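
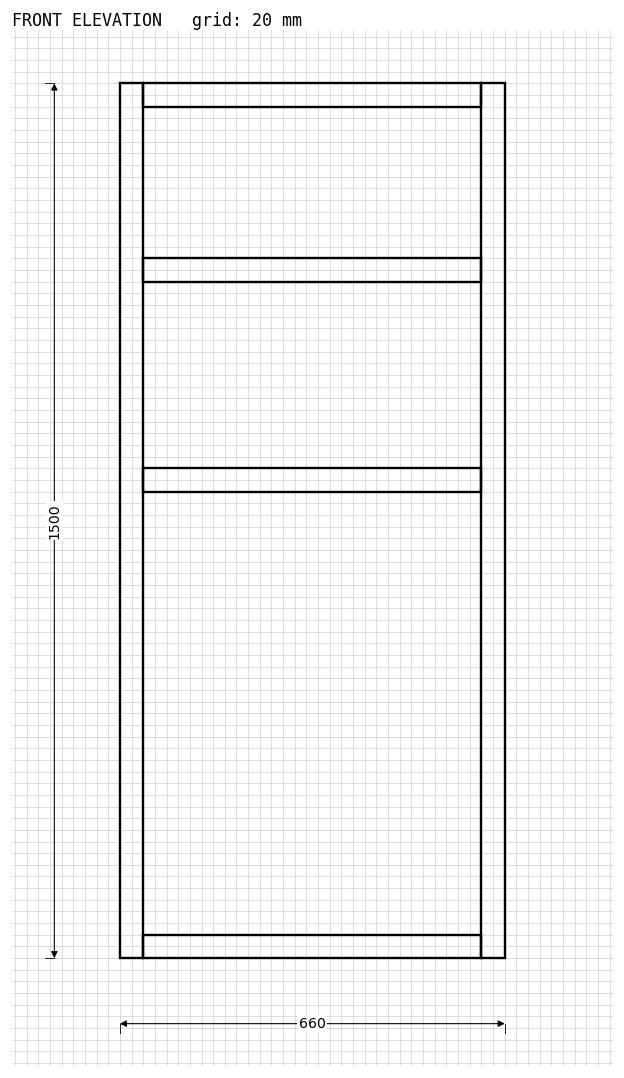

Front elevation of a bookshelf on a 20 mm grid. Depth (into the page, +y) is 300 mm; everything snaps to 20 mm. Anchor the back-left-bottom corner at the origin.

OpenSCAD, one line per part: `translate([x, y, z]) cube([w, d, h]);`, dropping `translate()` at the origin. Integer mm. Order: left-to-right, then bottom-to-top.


cube([40, 300, 1500]);
translate([40, 0, 0]) cube([580, 300, 40]);
translate([40, 0, 800]) cube([580, 300, 40]);
translate([40, 0, 1160]) cube([580, 300, 40]);
translate([40, 0, 1460]) cube([580, 300, 40]);
translate([620, 0, 0]) cube([40, 300, 1500]);


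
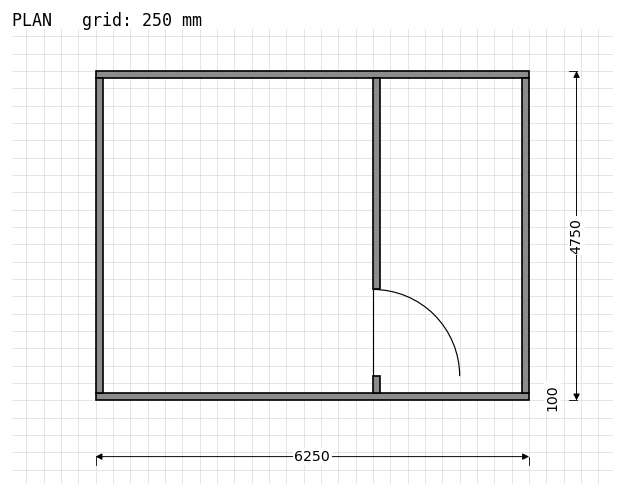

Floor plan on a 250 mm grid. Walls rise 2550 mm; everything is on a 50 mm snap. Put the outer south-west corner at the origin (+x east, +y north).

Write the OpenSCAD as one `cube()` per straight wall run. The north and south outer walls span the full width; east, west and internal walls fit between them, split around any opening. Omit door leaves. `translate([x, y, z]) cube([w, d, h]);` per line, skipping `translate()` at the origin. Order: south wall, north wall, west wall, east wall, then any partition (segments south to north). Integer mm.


cube([6250, 100, 2550]);
translate([0, 4650, 0]) cube([6250, 100, 2550]);
translate([0, 100, 0]) cube([100, 4550, 2550]);
translate([6150, 100, 0]) cube([100, 4550, 2550]);
translate([4000, 100, 0]) cube([100, 250, 2550]);
translate([4000, 1600, 0]) cube([100, 3050, 2550]);


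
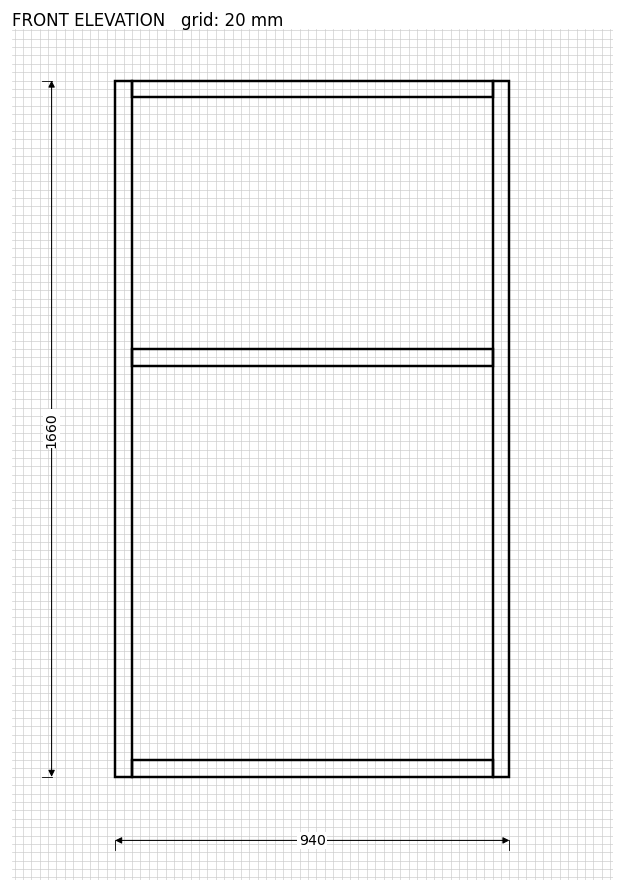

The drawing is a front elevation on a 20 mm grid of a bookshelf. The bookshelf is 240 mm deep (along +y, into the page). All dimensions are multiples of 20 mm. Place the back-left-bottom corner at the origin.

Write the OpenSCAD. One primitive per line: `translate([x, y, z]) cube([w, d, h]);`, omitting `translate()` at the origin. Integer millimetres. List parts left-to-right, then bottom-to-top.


cube([40, 240, 1660]);
translate([40, 0, 0]) cube([860, 240, 40]);
translate([40, 0, 980]) cube([860, 240, 40]);
translate([40, 0, 1620]) cube([860, 240, 40]);
translate([900, 0, 0]) cube([40, 240, 1660]);


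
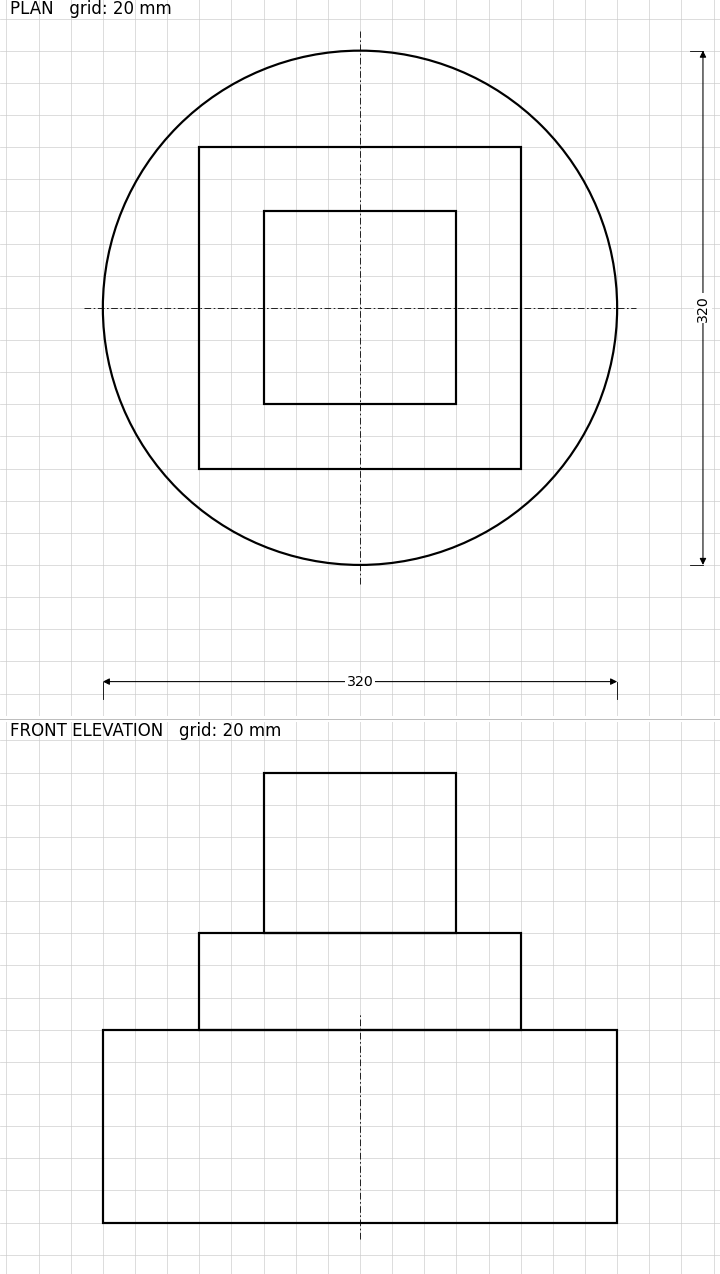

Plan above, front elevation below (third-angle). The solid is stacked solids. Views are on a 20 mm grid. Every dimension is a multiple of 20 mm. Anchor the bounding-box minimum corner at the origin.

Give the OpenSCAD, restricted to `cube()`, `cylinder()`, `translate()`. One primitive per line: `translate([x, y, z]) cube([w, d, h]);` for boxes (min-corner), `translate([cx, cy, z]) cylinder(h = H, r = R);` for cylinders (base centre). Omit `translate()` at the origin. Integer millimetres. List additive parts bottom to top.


translate([160, 160, 0]) cylinder(h = 120, r = 160);
translate([60, 60, 120]) cube([200, 200, 60]);
translate([100, 100, 180]) cube([120, 120, 100]);


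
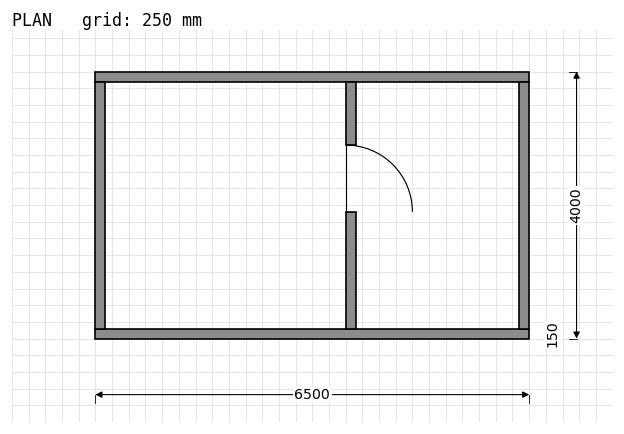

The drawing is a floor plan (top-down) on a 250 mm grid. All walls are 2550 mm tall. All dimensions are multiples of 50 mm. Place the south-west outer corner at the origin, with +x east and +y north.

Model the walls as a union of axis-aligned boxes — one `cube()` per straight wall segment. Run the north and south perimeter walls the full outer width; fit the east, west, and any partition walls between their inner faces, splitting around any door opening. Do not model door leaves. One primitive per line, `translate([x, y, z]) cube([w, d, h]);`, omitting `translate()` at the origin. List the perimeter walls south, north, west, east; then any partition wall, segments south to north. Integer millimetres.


cube([6500, 150, 2550]);
translate([0, 3850, 0]) cube([6500, 150, 2550]);
translate([0, 150, 0]) cube([150, 3700, 2550]);
translate([6350, 150, 0]) cube([150, 3700, 2550]);
translate([3750, 150, 0]) cube([150, 1750, 2550]);
translate([3750, 2900, 0]) cube([150, 950, 2550]);


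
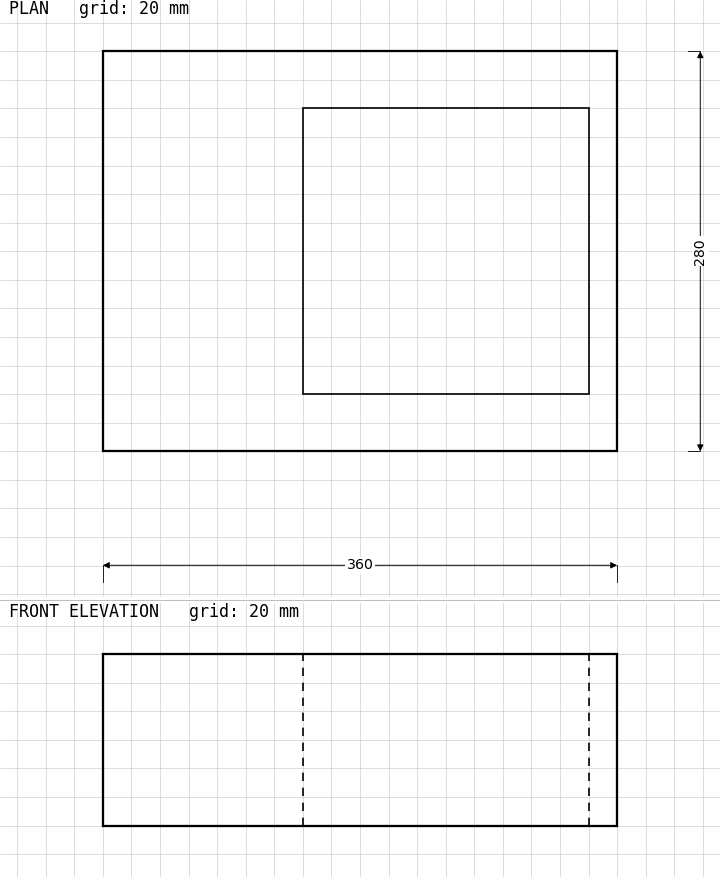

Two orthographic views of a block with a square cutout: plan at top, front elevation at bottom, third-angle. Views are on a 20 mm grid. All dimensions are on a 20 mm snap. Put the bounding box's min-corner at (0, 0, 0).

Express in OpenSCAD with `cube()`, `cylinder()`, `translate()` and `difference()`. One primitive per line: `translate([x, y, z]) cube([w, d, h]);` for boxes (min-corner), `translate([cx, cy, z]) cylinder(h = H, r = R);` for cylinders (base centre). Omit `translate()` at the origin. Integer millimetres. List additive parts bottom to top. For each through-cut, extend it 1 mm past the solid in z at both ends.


difference() {
  cube([360, 280, 120]);
  translate([140, 40, -1]) cube([200, 200, 122]);
}


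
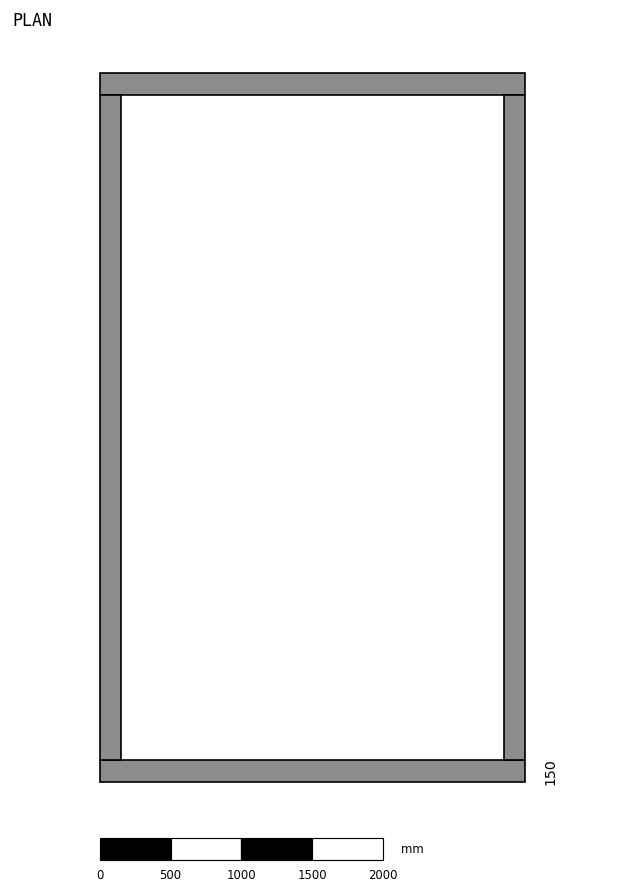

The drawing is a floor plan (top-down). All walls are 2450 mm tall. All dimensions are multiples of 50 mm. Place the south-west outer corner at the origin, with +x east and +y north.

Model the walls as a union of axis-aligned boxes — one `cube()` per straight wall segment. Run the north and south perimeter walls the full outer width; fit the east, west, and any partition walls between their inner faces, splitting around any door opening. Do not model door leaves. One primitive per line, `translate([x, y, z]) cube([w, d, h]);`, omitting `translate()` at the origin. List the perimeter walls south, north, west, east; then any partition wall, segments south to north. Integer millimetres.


cube([3000, 150, 2450]);
translate([0, 4850, 0]) cube([3000, 150, 2450]);
translate([0, 150, 0]) cube([150, 4700, 2450]);
translate([2850, 150, 0]) cube([150, 4700, 2450]);


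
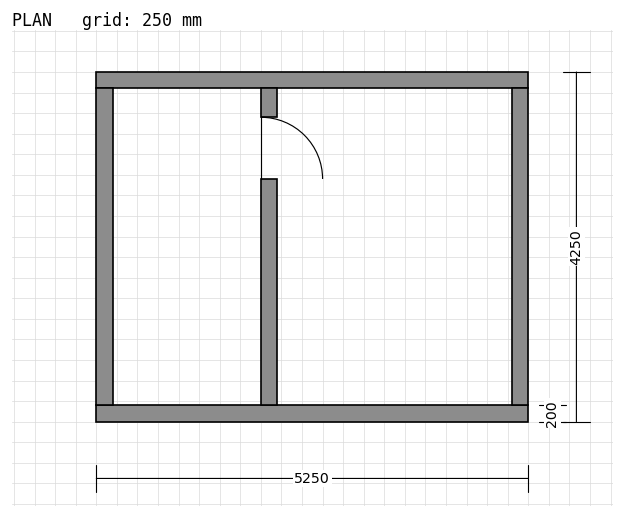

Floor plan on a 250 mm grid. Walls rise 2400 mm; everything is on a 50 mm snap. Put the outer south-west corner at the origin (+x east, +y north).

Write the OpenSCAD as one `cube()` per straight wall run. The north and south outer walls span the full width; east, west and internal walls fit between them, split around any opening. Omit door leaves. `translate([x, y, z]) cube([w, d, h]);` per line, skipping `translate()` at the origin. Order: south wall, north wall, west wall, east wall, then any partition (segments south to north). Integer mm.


cube([5250, 200, 2400]);
translate([0, 4050, 0]) cube([5250, 200, 2400]);
translate([0, 200, 0]) cube([200, 3850, 2400]);
translate([5050, 200, 0]) cube([200, 3850, 2400]);
translate([2000, 200, 0]) cube([200, 2750, 2400]);
translate([2000, 3700, 0]) cube([200, 350, 2400]);


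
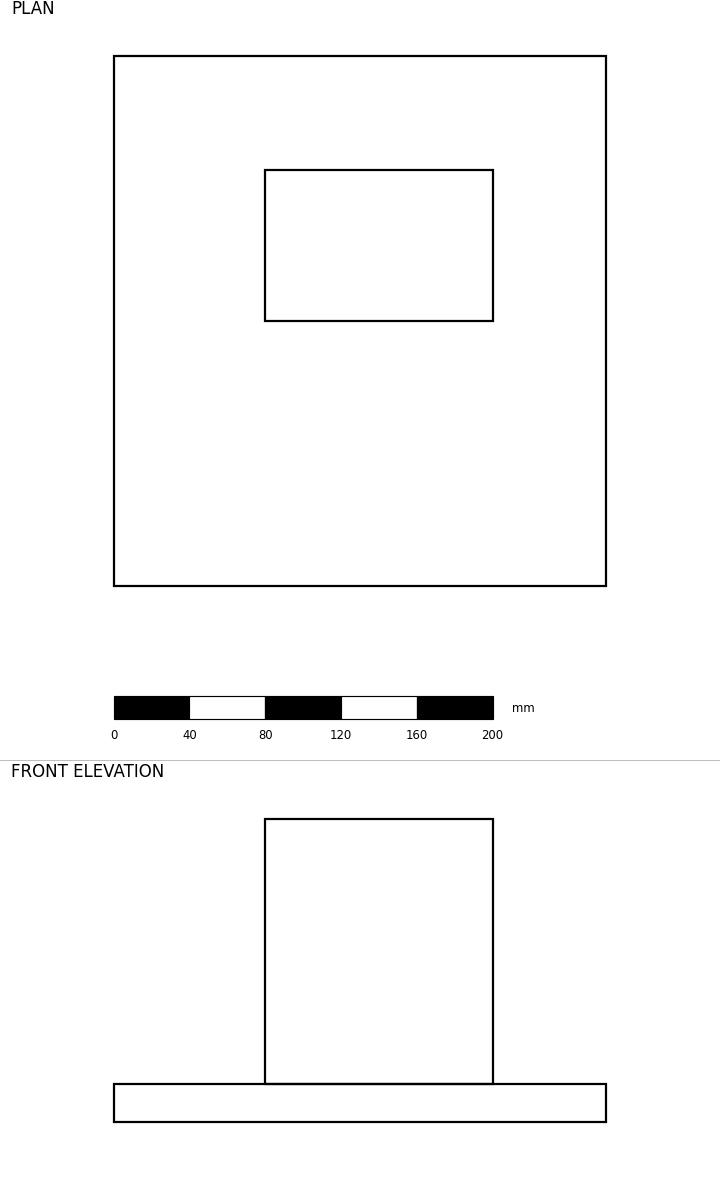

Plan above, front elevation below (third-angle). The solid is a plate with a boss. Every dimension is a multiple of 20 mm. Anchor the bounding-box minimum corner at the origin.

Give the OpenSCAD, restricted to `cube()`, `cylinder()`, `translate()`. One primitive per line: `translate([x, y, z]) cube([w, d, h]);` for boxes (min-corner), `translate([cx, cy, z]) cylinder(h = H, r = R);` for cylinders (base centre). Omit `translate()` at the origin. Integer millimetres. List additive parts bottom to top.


cube([260, 280, 20]);
translate([80, 140, 20]) cube([120, 80, 140]);


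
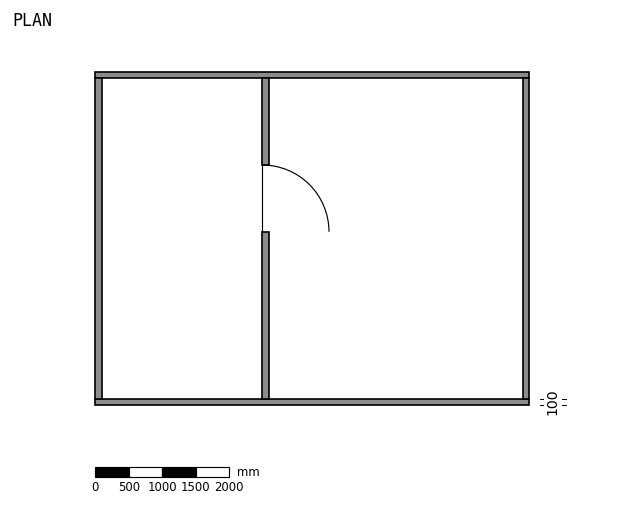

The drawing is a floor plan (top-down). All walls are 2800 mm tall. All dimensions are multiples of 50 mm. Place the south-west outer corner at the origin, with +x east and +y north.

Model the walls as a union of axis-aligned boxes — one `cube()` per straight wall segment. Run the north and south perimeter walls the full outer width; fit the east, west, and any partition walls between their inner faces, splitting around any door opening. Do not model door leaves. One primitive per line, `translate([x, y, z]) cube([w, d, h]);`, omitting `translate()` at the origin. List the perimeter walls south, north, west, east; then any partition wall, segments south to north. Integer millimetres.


cube([6500, 100, 2800]);
translate([0, 4900, 0]) cube([6500, 100, 2800]);
translate([0, 100, 0]) cube([100, 4800, 2800]);
translate([6400, 100, 0]) cube([100, 4800, 2800]);
translate([2500, 100, 0]) cube([100, 2500, 2800]);
translate([2500, 3600, 0]) cube([100, 1300, 2800]);


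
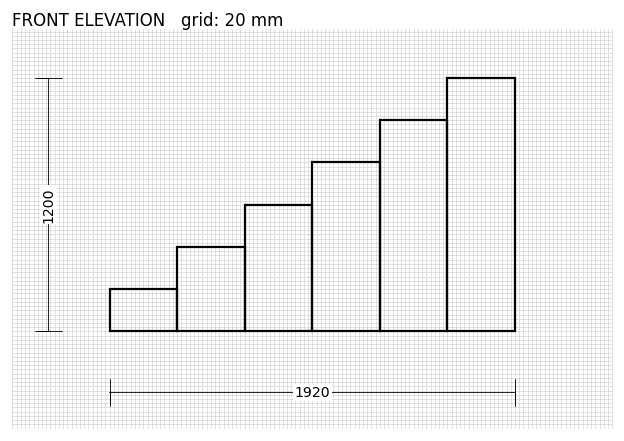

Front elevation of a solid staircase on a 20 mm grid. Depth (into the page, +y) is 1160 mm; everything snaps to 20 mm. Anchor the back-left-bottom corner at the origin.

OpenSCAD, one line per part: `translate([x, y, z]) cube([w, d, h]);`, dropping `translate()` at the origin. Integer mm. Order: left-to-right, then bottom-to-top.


cube([320, 1160, 200]);
translate([320, 0, 0]) cube([320, 1160, 400]);
translate([640, 0, 0]) cube([320, 1160, 600]);
translate([960, 0, 0]) cube([320, 1160, 800]);
translate([1280, 0, 0]) cube([320, 1160, 1000]);
translate([1600, 0, 0]) cube([320, 1160, 1200]);


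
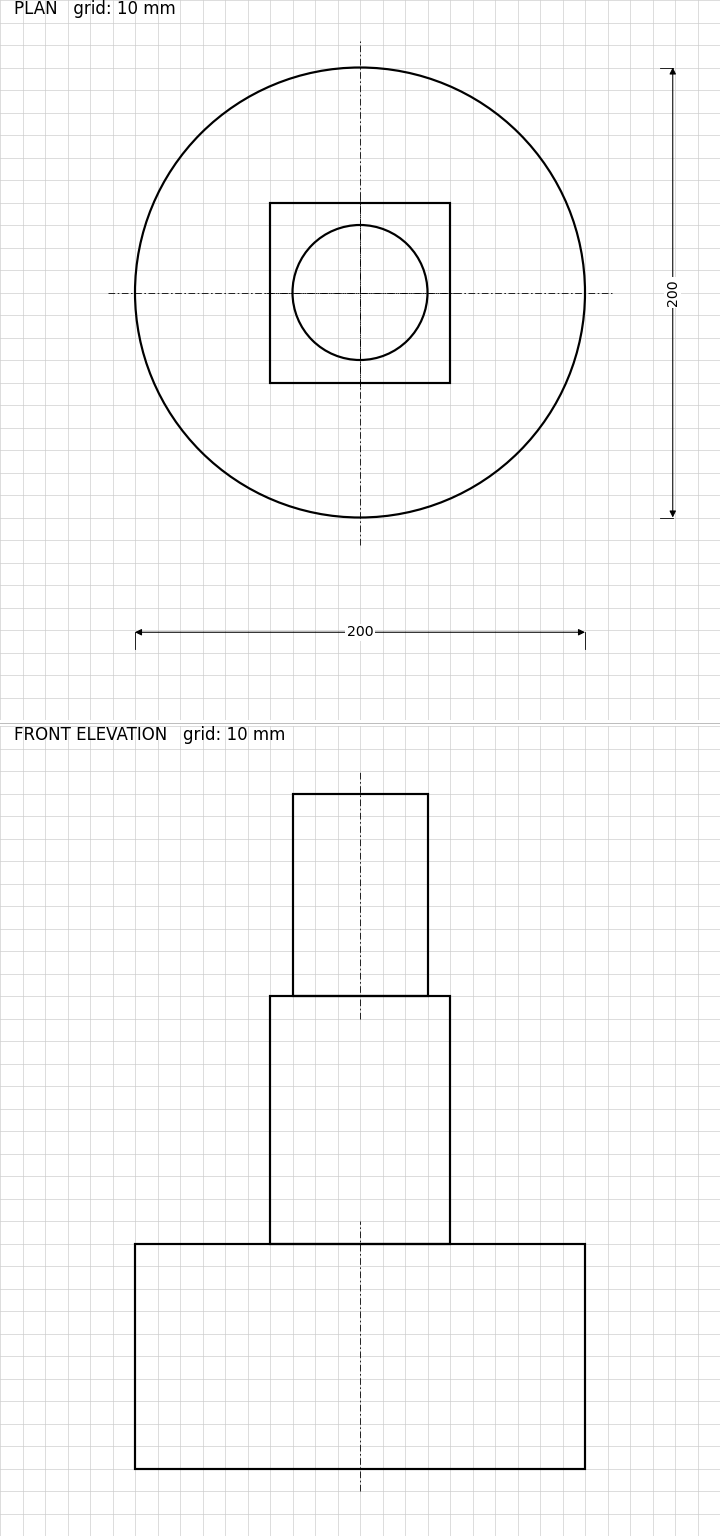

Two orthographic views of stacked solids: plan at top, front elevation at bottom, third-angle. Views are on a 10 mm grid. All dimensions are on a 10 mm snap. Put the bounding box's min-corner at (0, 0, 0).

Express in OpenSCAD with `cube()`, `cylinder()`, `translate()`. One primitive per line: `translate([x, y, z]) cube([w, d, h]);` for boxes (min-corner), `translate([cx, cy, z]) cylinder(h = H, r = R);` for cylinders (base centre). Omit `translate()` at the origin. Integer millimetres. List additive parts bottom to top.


translate([100, 100, 0]) cylinder(h = 100, r = 100);
translate([60, 60, 100]) cube([80, 80, 110]);
translate([100, 100, 210]) cylinder(h = 90, r = 30);


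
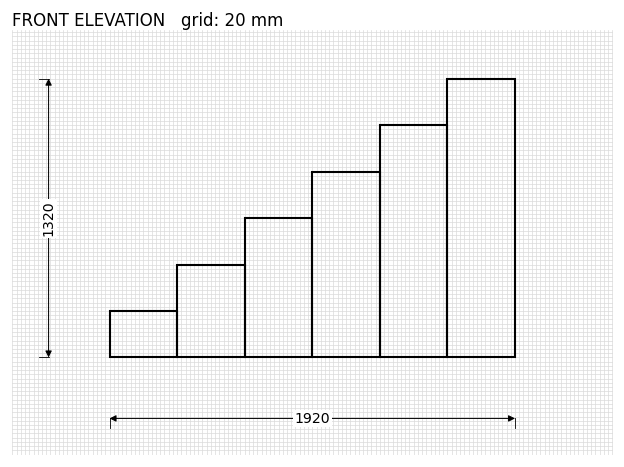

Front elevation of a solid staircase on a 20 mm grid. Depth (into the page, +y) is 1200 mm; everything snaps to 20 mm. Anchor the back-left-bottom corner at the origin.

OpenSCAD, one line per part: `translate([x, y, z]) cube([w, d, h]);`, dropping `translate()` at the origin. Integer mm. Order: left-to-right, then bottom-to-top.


cube([320, 1200, 220]);
translate([320, 0, 0]) cube([320, 1200, 440]);
translate([640, 0, 0]) cube([320, 1200, 660]);
translate([960, 0, 0]) cube([320, 1200, 880]);
translate([1280, 0, 0]) cube([320, 1200, 1100]);
translate([1600, 0, 0]) cube([320, 1200, 1320]);


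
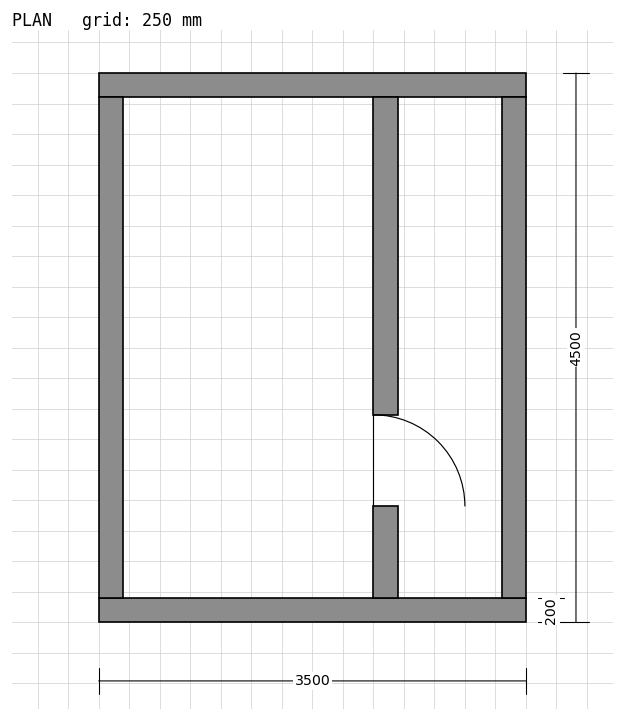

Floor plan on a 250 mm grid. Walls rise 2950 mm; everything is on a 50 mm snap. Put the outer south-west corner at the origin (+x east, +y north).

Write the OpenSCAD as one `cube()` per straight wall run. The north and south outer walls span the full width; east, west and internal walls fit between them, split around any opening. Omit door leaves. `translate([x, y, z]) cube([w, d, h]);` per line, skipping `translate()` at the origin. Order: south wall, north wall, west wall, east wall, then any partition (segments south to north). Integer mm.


cube([3500, 200, 2950]);
translate([0, 4300, 0]) cube([3500, 200, 2950]);
translate([0, 200, 0]) cube([200, 4100, 2950]);
translate([3300, 200, 0]) cube([200, 4100, 2950]);
translate([2250, 200, 0]) cube([200, 750, 2950]);
translate([2250, 1700, 0]) cube([200, 2600, 2950]);


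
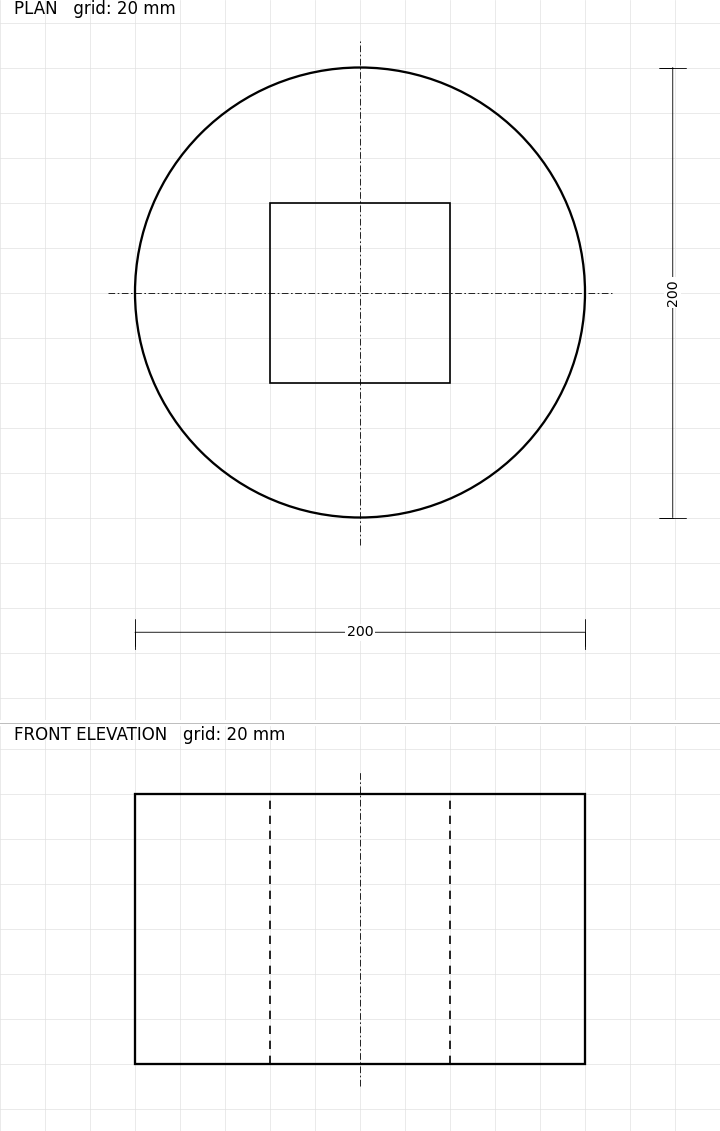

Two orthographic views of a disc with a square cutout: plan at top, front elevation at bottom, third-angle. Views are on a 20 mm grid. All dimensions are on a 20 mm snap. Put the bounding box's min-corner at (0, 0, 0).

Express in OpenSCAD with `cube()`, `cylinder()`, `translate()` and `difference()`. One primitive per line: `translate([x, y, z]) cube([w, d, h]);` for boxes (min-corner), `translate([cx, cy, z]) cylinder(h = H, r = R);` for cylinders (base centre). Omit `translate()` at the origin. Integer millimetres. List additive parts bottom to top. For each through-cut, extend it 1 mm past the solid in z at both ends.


difference() {
  translate([100, 100, 0]) cylinder(h = 120, r = 100);
  translate([60, 60, -1]) cube([80, 80, 122]);
}


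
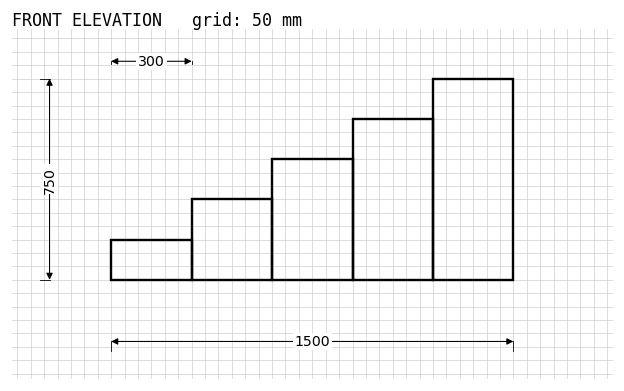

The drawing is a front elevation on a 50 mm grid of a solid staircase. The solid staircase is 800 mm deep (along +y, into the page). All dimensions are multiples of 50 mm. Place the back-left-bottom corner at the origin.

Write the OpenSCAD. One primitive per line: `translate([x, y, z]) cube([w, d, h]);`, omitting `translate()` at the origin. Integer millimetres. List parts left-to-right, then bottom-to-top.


cube([300, 800, 150]);
translate([300, 0, 0]) cube([300, 800, 300]);
translate([600, 0, 0]) cube([300, 800, 450]);
translate([900, 0, 0]) cube([300, 800, 600]);
translate([1200, 0, 0]) cube([300, 800, 750]);


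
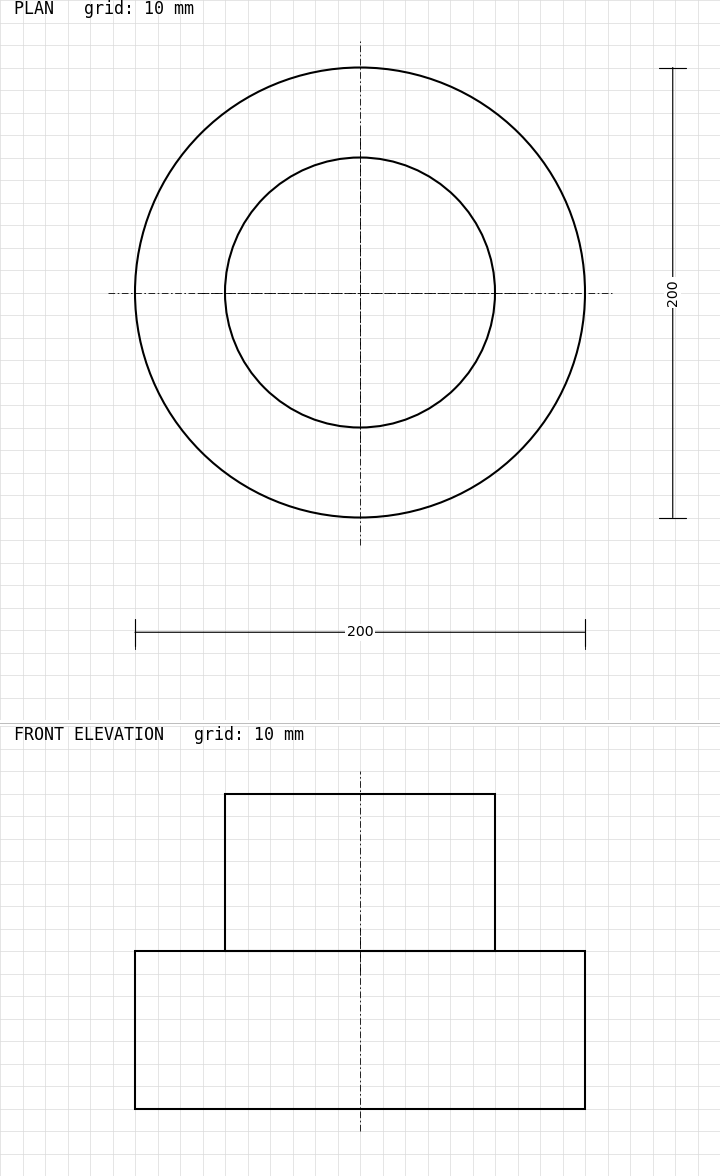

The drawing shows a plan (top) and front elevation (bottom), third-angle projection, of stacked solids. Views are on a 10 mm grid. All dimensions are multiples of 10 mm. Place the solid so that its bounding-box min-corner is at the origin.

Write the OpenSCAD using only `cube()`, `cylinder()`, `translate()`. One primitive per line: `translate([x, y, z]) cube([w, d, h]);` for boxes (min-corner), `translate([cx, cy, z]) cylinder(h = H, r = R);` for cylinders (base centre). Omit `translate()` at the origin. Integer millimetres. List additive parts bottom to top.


translate([100, 100, 0]) cylinder(h = 70, r = 100);
translate([100, 100, 70]) cylinder(h = 70, r = 60);


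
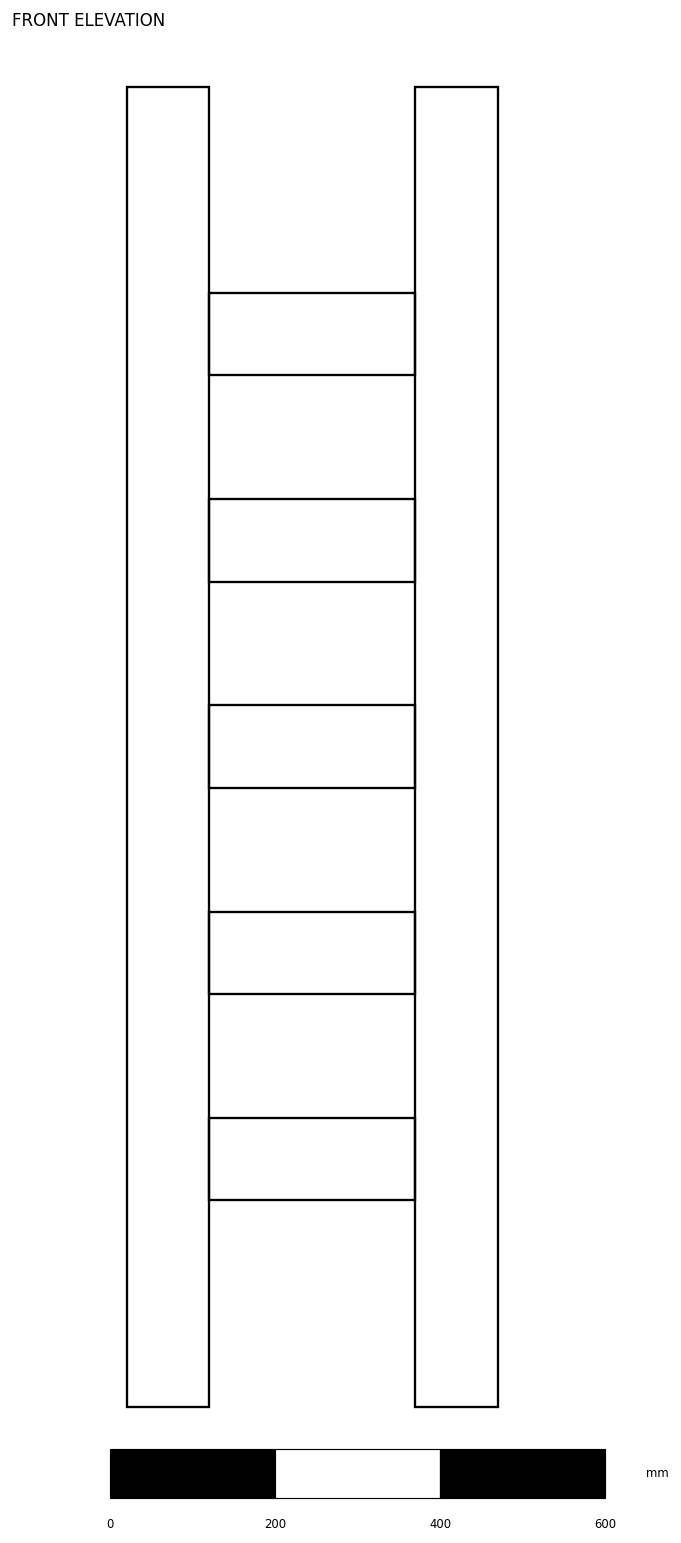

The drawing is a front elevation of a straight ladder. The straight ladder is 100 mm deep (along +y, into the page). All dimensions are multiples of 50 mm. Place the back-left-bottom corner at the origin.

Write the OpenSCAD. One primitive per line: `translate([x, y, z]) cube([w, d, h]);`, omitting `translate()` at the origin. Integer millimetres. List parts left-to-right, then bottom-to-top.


cube([100, 100, 1600]);
translate([100, 0, 250]) cube([250, 100, 100]);
translate([100, 0, 500]) cube([250, 100, 100]);
translate([100, 0, 750]) cube([250, 100, 100]);
translate([100, 0, 1000]) cube([250, 100, 100]);
translate([100, 0, 1250]) cube([250, 100, 100]);
translate([350, 0, 0]) cube([100, 100, 1600]);


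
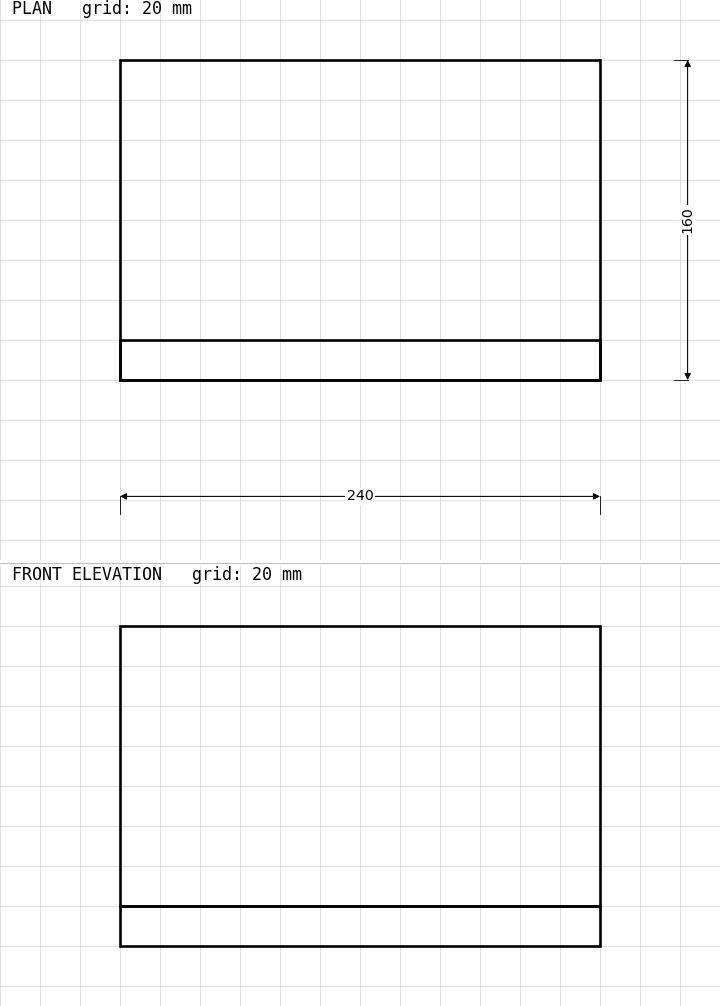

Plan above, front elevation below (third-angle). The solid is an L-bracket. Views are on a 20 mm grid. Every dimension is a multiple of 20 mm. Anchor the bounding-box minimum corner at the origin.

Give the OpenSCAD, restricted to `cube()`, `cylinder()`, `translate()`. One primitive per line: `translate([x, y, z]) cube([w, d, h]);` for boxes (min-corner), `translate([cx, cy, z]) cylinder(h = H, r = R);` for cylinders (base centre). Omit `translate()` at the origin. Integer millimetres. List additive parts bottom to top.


cube([240, 160, 20]);
translate([0, 0, 20]) cube([240, 20, 140]);


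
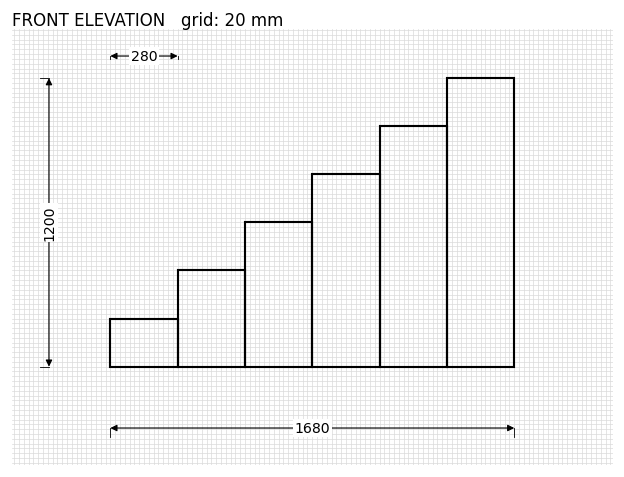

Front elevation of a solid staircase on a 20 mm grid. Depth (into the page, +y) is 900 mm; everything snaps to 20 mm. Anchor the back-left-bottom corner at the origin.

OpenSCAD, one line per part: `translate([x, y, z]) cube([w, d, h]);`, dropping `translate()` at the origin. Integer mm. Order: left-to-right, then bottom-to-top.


cube([280, 900, 200]);
translate([280, 0, 0]) cube([280, 900, 400]);
translate([560, 0, 0]) cube([280, 900, 600]);
translate([840, 0, 0]) cube([280, 900, 800]);
translate([1120, 0, 0]) cube([280, 900, 1000]);
translate([1400, 0, 0]) cube([280, 900, 1200]);


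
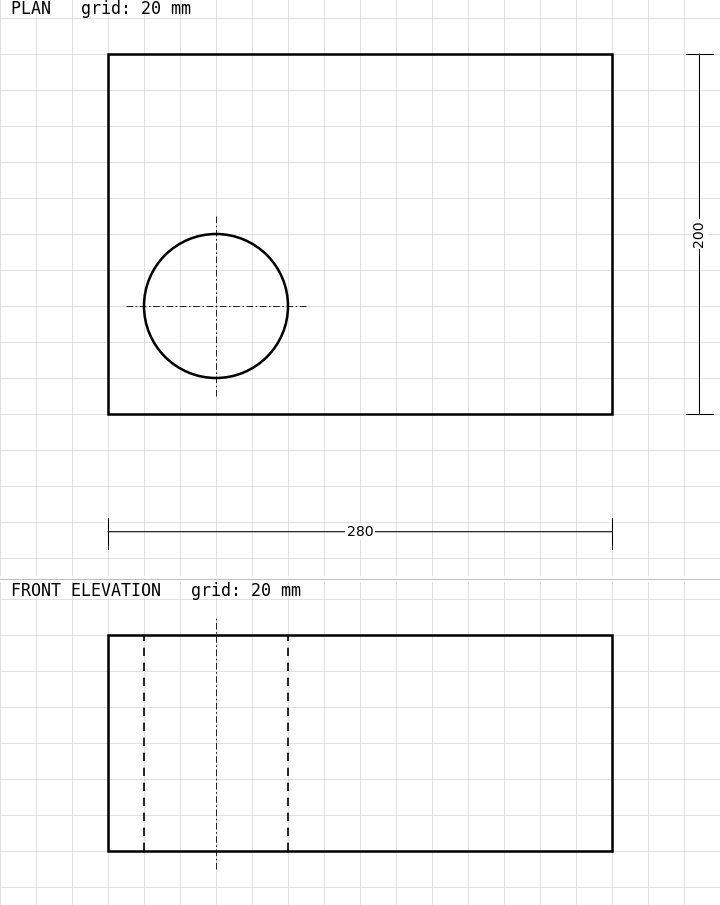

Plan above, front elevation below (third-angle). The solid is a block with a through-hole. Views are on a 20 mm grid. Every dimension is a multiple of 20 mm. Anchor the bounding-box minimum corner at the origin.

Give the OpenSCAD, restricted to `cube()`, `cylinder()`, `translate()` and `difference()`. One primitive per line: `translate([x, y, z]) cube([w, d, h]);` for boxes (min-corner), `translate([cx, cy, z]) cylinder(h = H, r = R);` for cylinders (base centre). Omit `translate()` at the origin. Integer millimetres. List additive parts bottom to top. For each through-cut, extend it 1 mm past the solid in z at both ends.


difference() {
  cube([280, 200, 120]);
  translate([60, 60, -1]) cylinder(h = 122, r = 40);
}


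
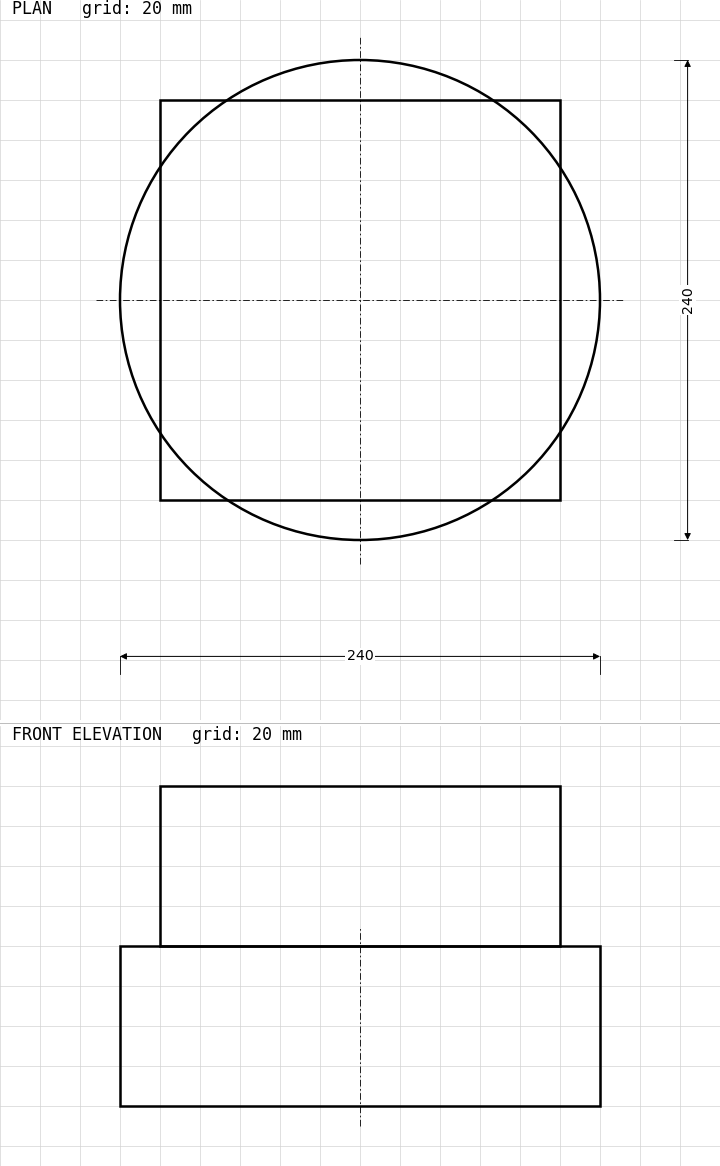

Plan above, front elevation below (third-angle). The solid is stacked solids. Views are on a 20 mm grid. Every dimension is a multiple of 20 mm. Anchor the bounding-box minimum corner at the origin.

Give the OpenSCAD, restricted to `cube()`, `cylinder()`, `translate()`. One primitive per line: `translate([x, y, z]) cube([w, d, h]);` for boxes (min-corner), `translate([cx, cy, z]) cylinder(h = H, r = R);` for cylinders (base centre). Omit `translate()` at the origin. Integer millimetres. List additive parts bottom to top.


translate([120, 120, 0]) cylinder(h = 80, r = 120);
translate([20, 20, 80]) cube([200, 200, 80]);


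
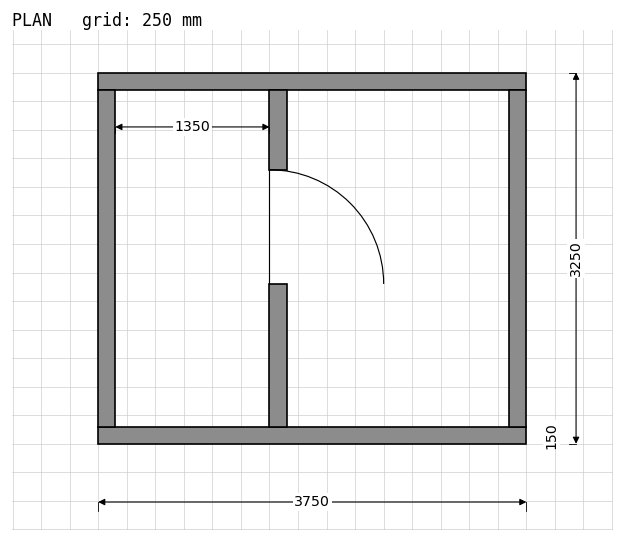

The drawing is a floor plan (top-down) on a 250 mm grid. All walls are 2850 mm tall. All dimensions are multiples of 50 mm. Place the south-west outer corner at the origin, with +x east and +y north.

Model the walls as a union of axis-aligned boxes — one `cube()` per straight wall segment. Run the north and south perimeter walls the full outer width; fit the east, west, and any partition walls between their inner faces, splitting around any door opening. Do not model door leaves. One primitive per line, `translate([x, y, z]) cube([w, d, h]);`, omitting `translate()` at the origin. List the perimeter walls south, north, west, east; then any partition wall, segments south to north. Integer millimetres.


cube([3750, 150, 2850]);
translate([0, 3100, 0]) cube([3750, 150, 2850]);
translate([0, 150, 0]) cube([150, 2950, 2850]);
translate([3600, 150, 0]) cube([150, 2950, 2850]);
translate([1500, 150, 0]) cube([150, 1250, 2850]);
translate([1500, 2400, 0]) cube([150, 700, 2850]);


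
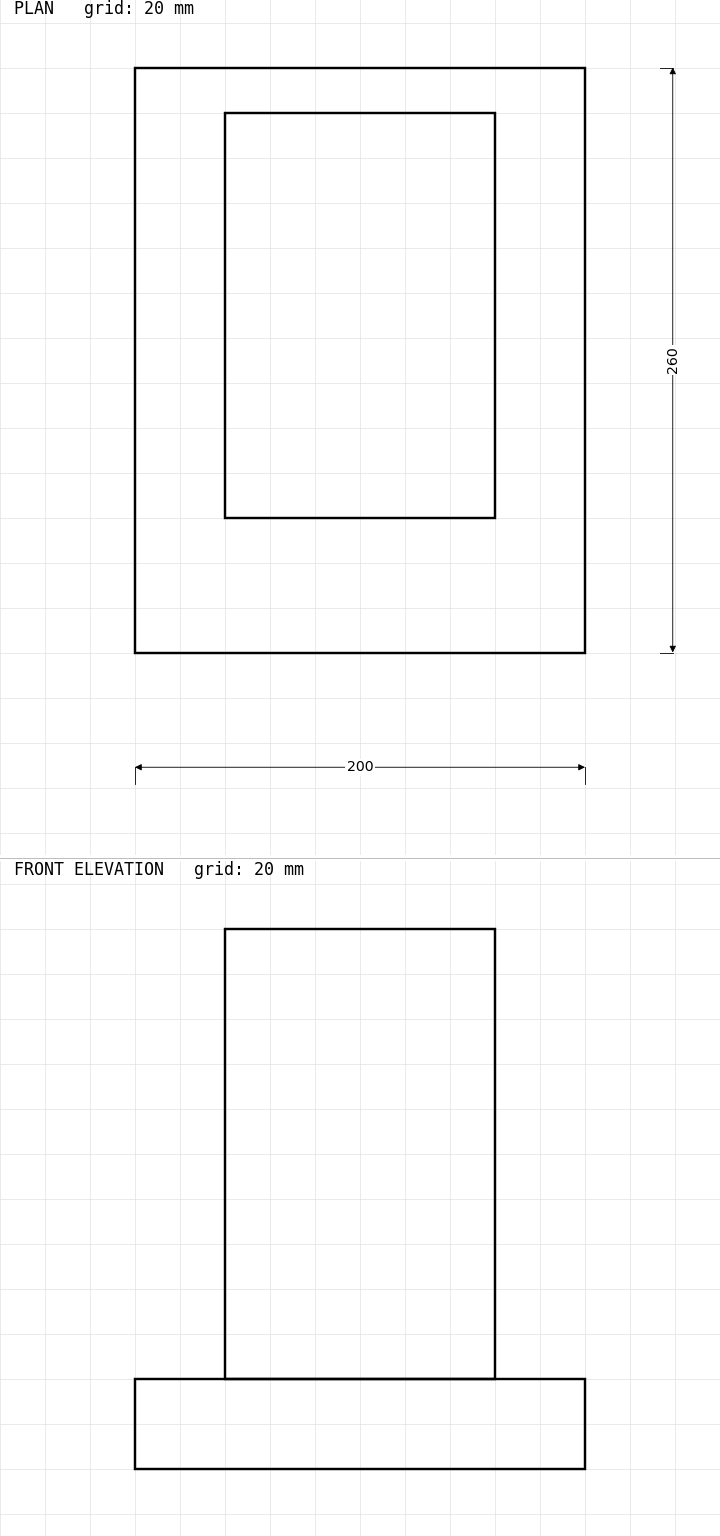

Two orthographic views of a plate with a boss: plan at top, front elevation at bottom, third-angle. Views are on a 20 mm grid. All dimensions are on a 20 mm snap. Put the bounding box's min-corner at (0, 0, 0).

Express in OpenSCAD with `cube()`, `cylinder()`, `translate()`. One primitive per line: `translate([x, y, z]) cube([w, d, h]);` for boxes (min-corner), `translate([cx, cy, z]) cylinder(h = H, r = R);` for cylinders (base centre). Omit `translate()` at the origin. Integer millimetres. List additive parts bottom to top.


cube([200, 260, 40]);
translate([40, 60, 40]) cube([120, 180, 200]);


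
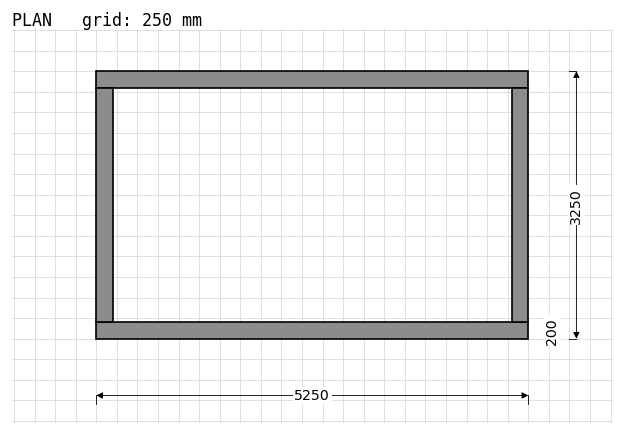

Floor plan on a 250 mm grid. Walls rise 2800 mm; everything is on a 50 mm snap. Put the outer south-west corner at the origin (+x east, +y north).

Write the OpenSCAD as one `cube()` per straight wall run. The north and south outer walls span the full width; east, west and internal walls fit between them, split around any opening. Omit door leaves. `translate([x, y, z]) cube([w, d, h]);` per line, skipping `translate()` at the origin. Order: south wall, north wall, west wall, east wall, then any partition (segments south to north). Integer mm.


cube([5250, 200, 2800]);
translate([0, 3050, 0]) cube([5250, 200, 2800]);
translate([0, 200, 0]) cube([200, 2850, 2800]);
translate([5050, 200, 0]) cube([200, 2850, 2800]);


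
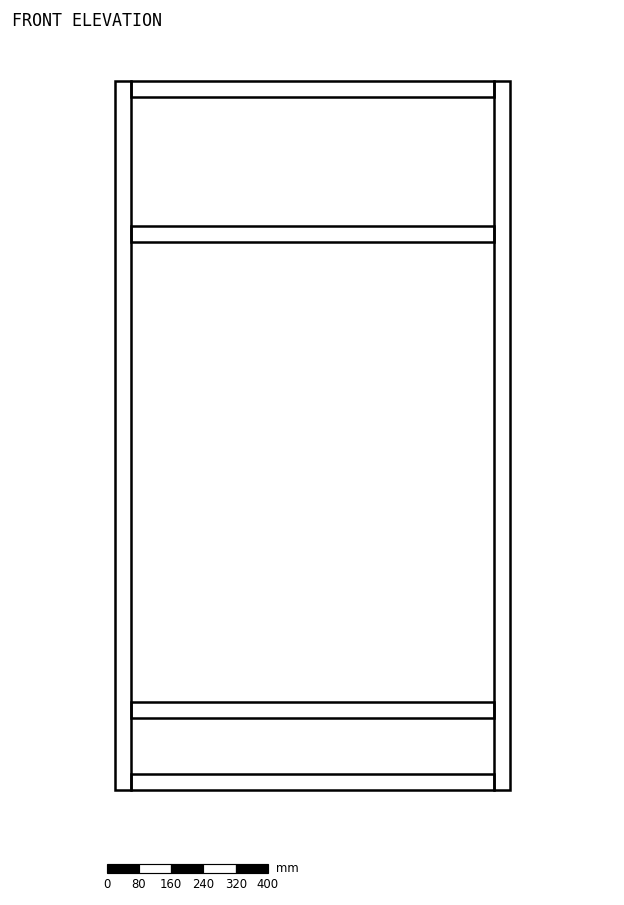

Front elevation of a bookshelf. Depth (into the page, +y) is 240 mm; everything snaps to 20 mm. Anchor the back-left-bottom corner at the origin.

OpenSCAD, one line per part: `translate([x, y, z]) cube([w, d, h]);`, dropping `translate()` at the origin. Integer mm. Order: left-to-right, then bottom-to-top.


cube([40, 240, 1760]);
translate([40, 0, 0]) cube([900, 240, 40]);
translate([40, 0, 180]) cube([900, 240, 40]);
translate([40, 0, 1360]) cube([900, 240, 40]);
translate([40, 0, 1720]) cube([900, 240, 40]);
translate([940, 0, 0]) cube([40, 240, 1760]);


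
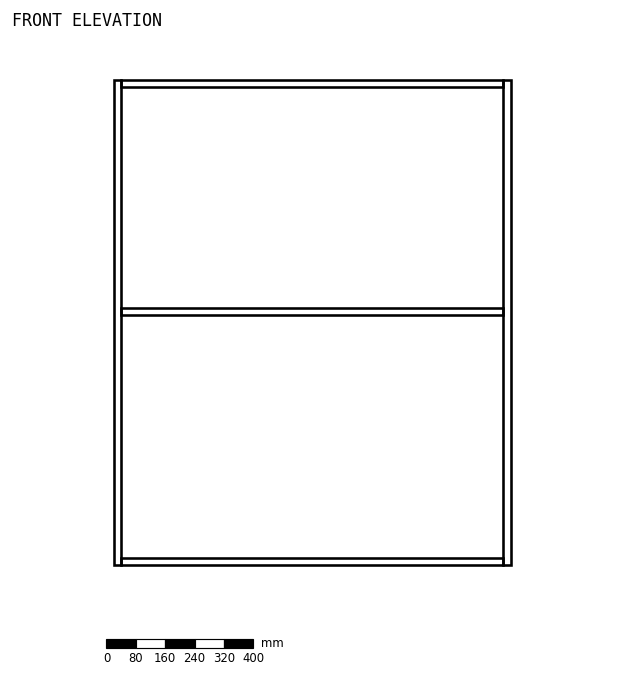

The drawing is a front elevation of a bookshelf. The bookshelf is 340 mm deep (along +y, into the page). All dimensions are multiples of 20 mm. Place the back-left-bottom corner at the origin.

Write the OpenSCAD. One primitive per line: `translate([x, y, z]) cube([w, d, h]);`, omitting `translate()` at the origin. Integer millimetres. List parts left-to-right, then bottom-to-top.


cube([20, 340, 1320]);
translate([20, 0, 0]) cube([1040, 340, 20]);
translate([20, 0, 680]) cube([1040, 340, 20]);
translate([20, 0, 1300]) cube([1040, 340, 20]);
translate([1060, 0, 0]) cube([20, 340, 1320]);


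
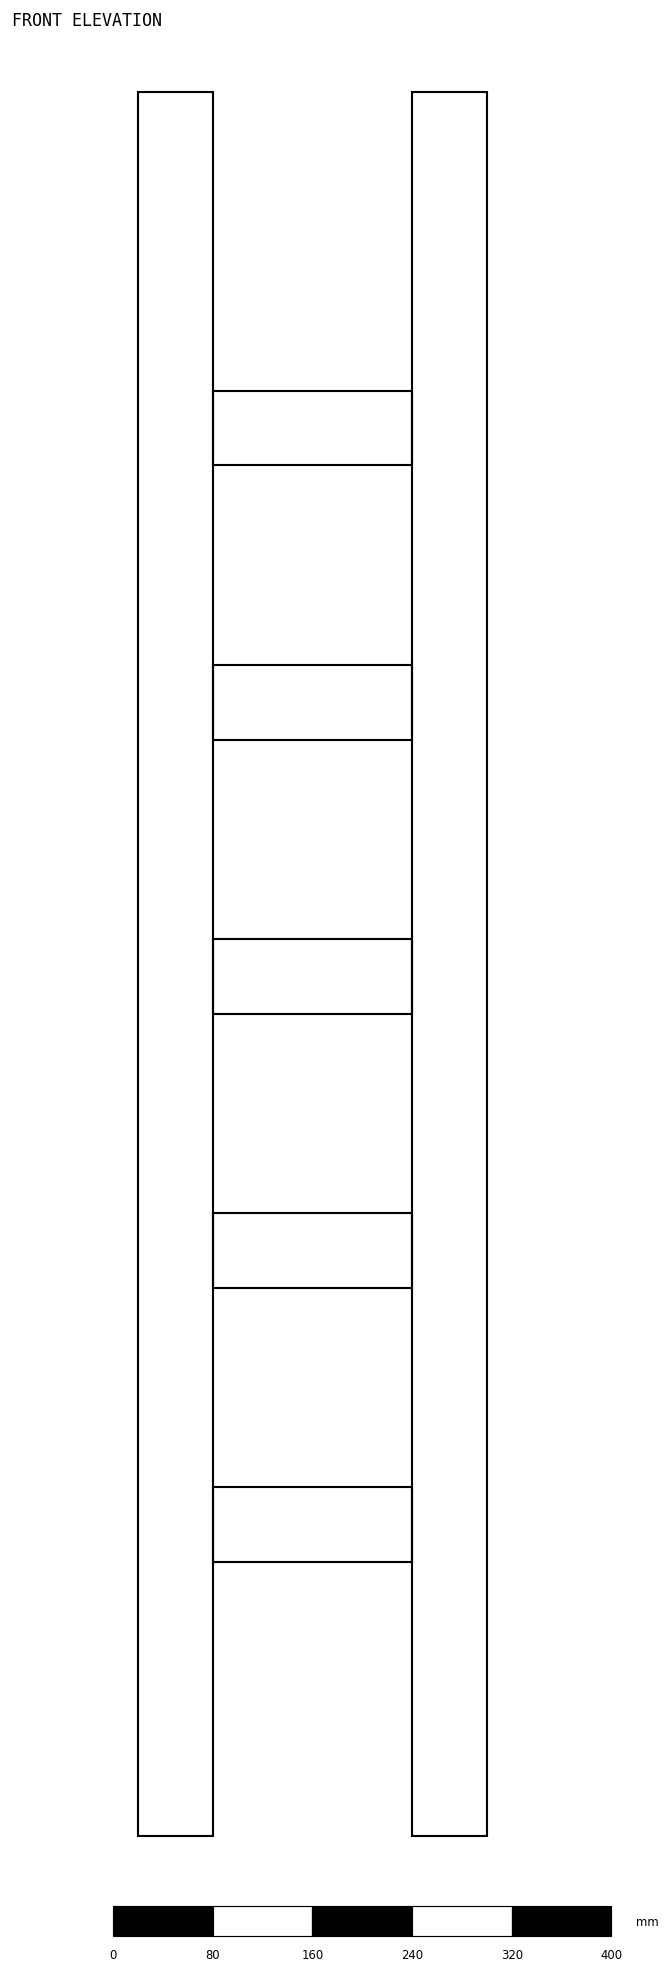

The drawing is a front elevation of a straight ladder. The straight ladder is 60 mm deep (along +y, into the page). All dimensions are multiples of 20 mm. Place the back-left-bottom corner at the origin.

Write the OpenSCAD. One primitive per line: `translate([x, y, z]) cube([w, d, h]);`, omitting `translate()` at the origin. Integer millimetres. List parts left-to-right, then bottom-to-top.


cube([60, 60, 1400]);
translate([60, 0, 220]) cube([160, 60, 60]);
translate([60, 0, 440]) cube([160, 60, 60]);
translate([60, 0, 660]) cube([160, 60, 60]);
translate([60, 0, 880]) cube([160, 60, 60]);
translate([60, 0, 1100]) cube([160, 60, 60]);
translate([220, 0, 0]) cube([60, 60, 1400]);


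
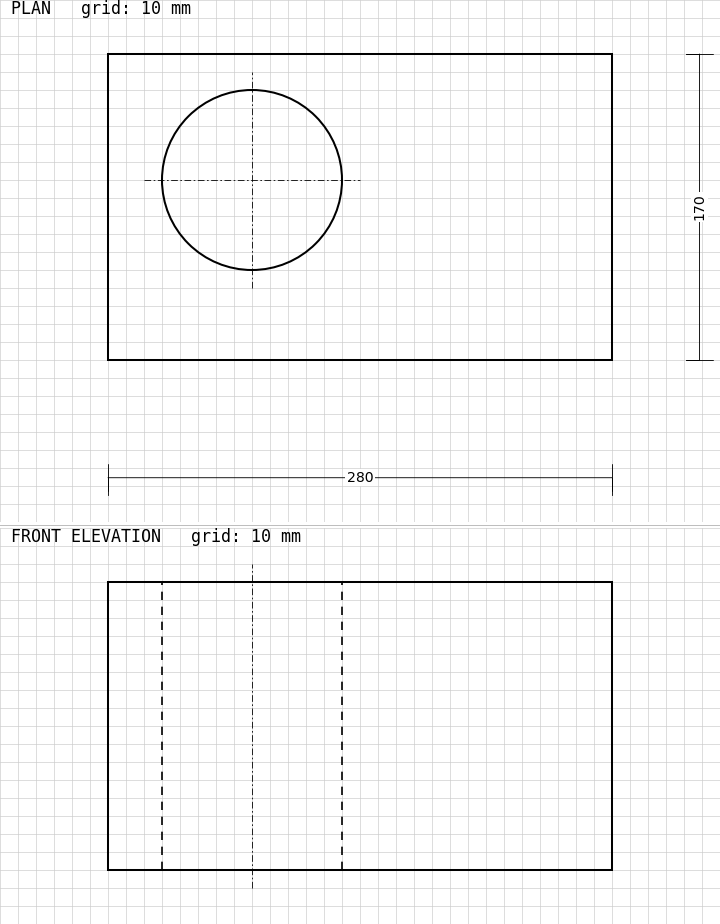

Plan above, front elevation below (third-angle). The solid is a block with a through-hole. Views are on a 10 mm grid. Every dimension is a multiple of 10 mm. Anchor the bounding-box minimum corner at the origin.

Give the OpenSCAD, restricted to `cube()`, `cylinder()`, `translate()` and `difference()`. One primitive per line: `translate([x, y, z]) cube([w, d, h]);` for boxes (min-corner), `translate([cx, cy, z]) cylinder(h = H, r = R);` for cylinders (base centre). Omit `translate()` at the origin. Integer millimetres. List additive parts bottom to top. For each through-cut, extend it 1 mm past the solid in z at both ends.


difference() {
  cube([280, 170, 160]);
  translate([80, 100, -1]) cylinder(h = 162, r = 50);
}


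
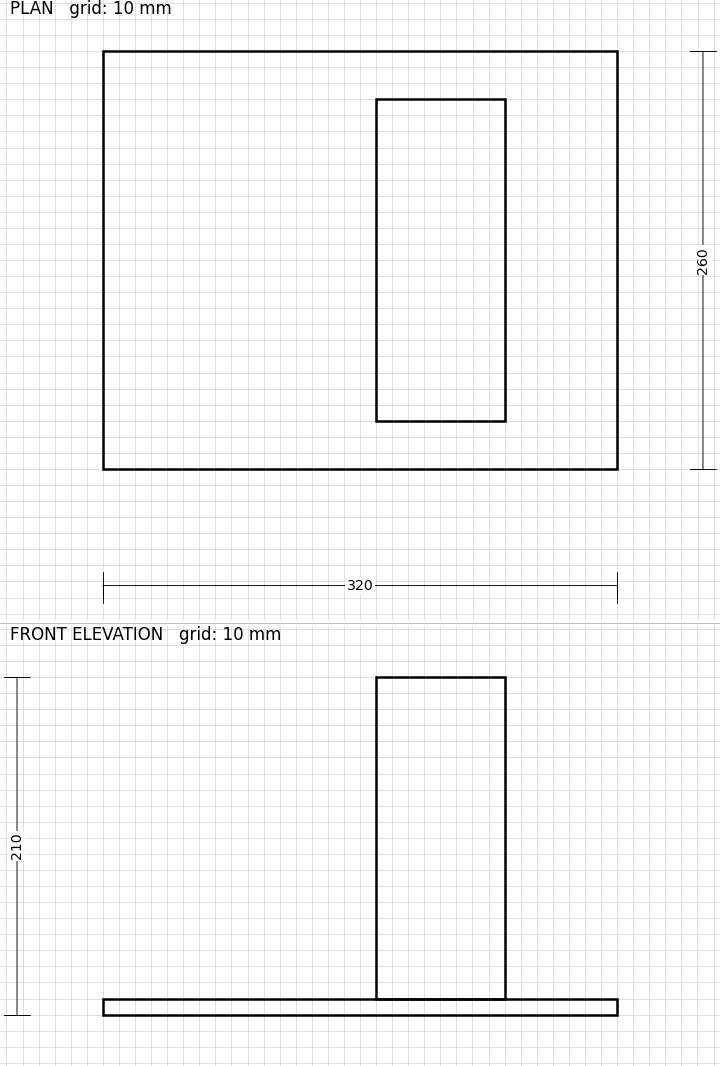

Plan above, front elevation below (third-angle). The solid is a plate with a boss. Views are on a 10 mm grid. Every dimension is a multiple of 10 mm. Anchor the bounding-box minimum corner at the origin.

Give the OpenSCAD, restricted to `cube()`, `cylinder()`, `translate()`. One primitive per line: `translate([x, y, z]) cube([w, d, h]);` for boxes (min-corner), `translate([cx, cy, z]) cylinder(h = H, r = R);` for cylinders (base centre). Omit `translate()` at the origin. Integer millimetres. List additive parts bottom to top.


cube([320, 260, 10]);
translate([170, 30, 10]) cube([80, 200, 200]);


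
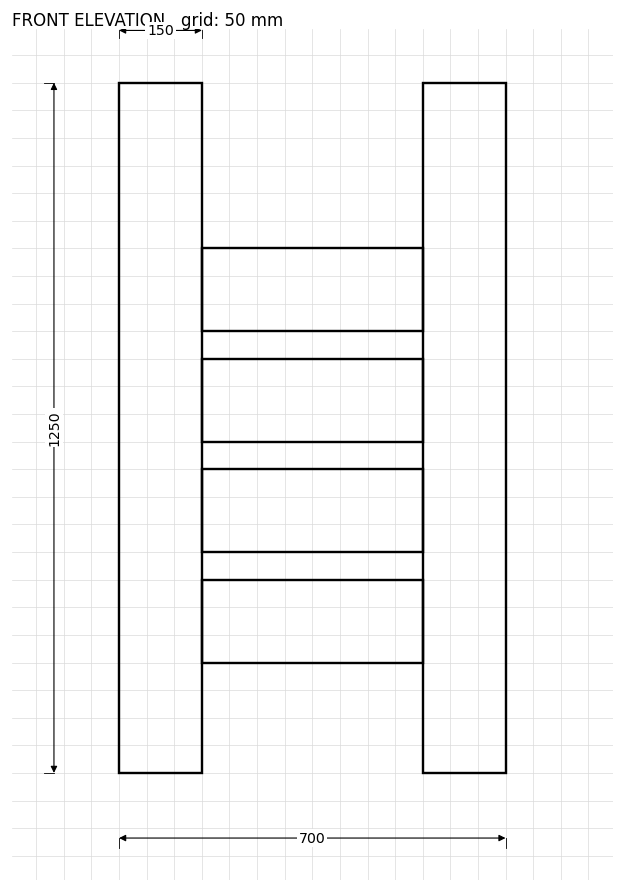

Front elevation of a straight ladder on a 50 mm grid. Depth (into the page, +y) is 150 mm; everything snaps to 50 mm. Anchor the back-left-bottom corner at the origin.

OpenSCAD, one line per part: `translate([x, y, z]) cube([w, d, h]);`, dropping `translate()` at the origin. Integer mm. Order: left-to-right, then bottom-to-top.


cube([150, 150, 1250]);
translate([150, 0, 200]) cube([400, 150, 150]);
translate([150, 0, 400]) cube([400, 150, 150]);
translate([150, 0, 600]) cube([400, 150, 150]);
translate([150, 0, 800]) cube([400, 150, 150]);
translate([550, 0, 0]) cube([150, 150, 1250]);


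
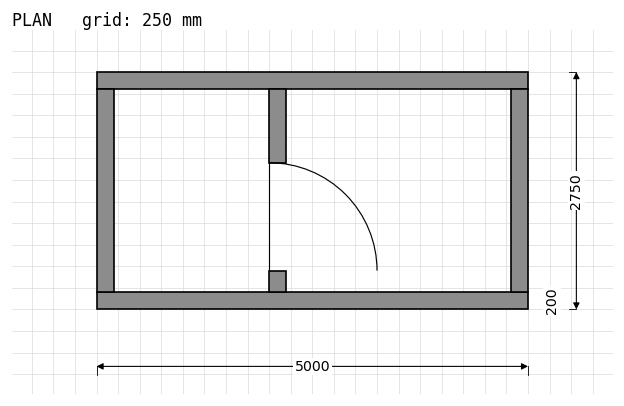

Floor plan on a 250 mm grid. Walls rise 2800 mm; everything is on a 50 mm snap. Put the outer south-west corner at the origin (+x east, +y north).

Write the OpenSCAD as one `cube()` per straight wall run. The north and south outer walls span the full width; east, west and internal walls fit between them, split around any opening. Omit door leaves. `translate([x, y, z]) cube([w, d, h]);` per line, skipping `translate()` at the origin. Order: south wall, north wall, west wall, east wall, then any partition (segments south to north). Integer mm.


cube([5000, 200, 2800]);
translate([0, 2550, 0]) cube([5000, 200, 2800]);
translate([0, 200, 0]) cube([200, 2350, 2800]);
translate([4800, 200, 0]) cube([200, 2350, 2800]);
translate([2000, 200, 0]) cube([200, 250, 2800]);
translate([2000, 1700, 0]) cube([200, 850, 2800]);


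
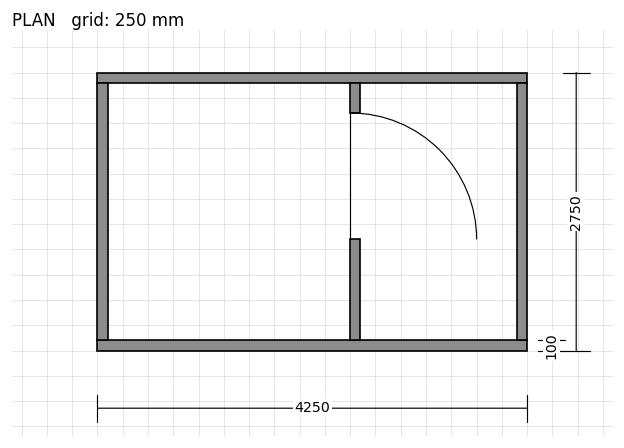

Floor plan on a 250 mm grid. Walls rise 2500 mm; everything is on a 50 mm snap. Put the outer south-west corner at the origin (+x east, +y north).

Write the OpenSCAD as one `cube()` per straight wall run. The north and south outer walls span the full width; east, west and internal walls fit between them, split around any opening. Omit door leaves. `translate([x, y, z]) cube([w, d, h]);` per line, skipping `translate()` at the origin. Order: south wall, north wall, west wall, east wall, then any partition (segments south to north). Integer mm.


cube([4250, 100, 2500]);
translate([0, 2650, 0]) cube([4250, 100, 2500]);
translate([0, 100, 0]) cube([100, 2550, 2500]);
translate([4150, 100, 0]) cube([100, 2550, 2500]);
translate([2500, 100, 0]) cube([100, 1000, 2500]);
translate([2500, 2350, 0]) cube([100, 300, 2500]);


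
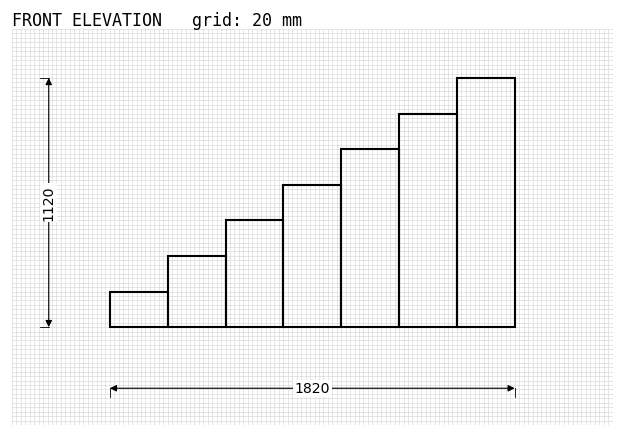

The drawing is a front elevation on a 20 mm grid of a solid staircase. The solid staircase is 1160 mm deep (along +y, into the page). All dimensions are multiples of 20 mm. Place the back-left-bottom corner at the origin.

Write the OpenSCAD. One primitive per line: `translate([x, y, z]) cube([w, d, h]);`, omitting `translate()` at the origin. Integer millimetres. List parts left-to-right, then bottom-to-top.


cube([260, 1160, 160]);
translate([260, 0, 0]) cube([260, 1160, 320]);
translate([520, 0, 0]) cube([260, 1160, 480]);
translate([780, 0, 0]) cube([260, 1160, 640]);
translate([1040, 0, 0]) cube([260, 1160, 800]);
translate([1300, 0, 0]) cube([260, 1160, 960]);
translate([1560, 0, 0]) cube([260, 1160, 1120]);


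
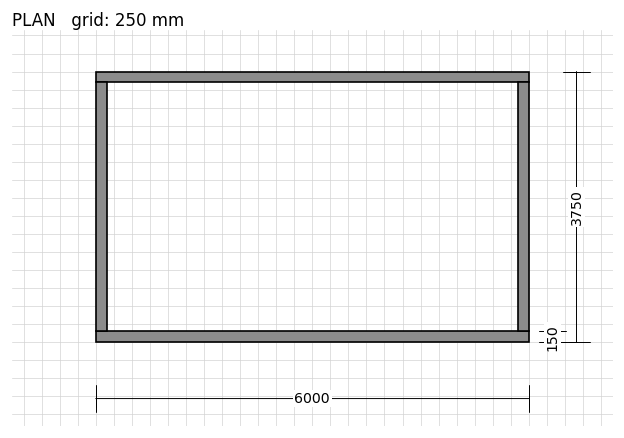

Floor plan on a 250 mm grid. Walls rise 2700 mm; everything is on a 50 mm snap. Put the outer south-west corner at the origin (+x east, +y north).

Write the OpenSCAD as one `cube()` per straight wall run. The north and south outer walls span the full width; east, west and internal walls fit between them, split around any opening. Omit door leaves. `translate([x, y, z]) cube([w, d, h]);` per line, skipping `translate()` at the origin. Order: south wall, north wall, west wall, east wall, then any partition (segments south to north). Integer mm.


cube([6000, 150, 2700]);
translate([0, 3600, 0]) cube([6000, 150, 2700]);
translate([0, 150, 0]) cube([150, 3450, 2700]);
translate([5850, 150, 0]) cube([150, 3450, 2700]);


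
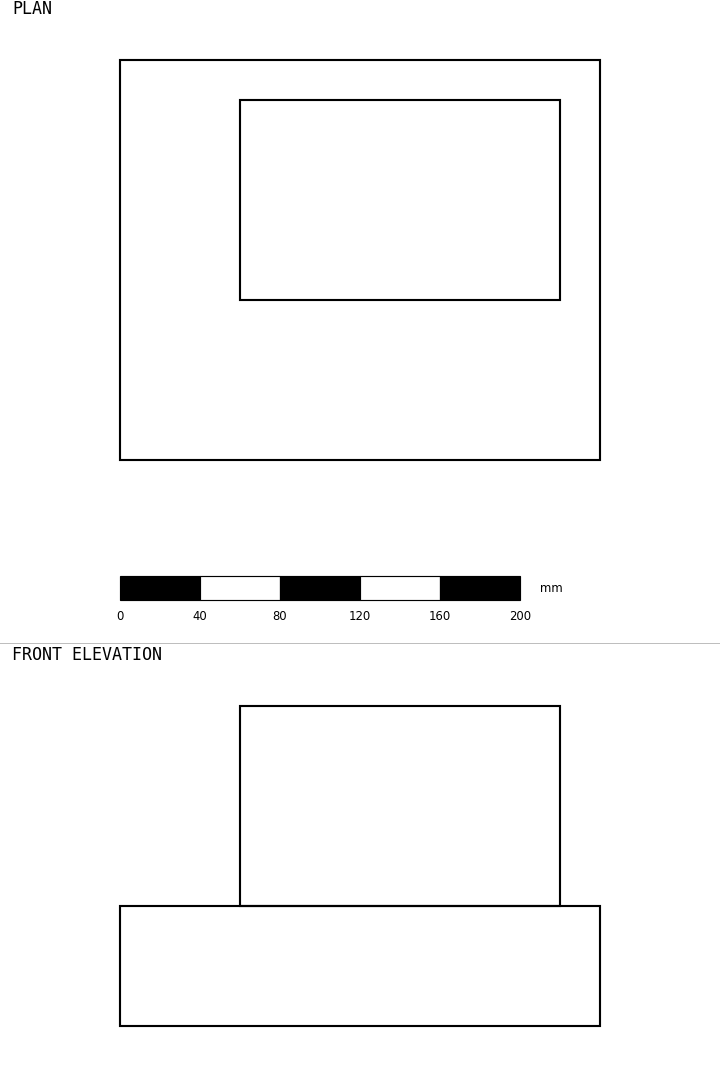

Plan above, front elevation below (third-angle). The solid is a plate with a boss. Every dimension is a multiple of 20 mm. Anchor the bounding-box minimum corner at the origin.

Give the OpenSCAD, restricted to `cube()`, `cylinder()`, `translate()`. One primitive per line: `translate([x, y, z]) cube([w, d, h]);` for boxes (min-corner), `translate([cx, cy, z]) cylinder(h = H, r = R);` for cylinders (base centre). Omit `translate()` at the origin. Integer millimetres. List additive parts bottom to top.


cube([240, 200, 60]);
translate([60, 80, 60]) cube([160, 100, 100]);


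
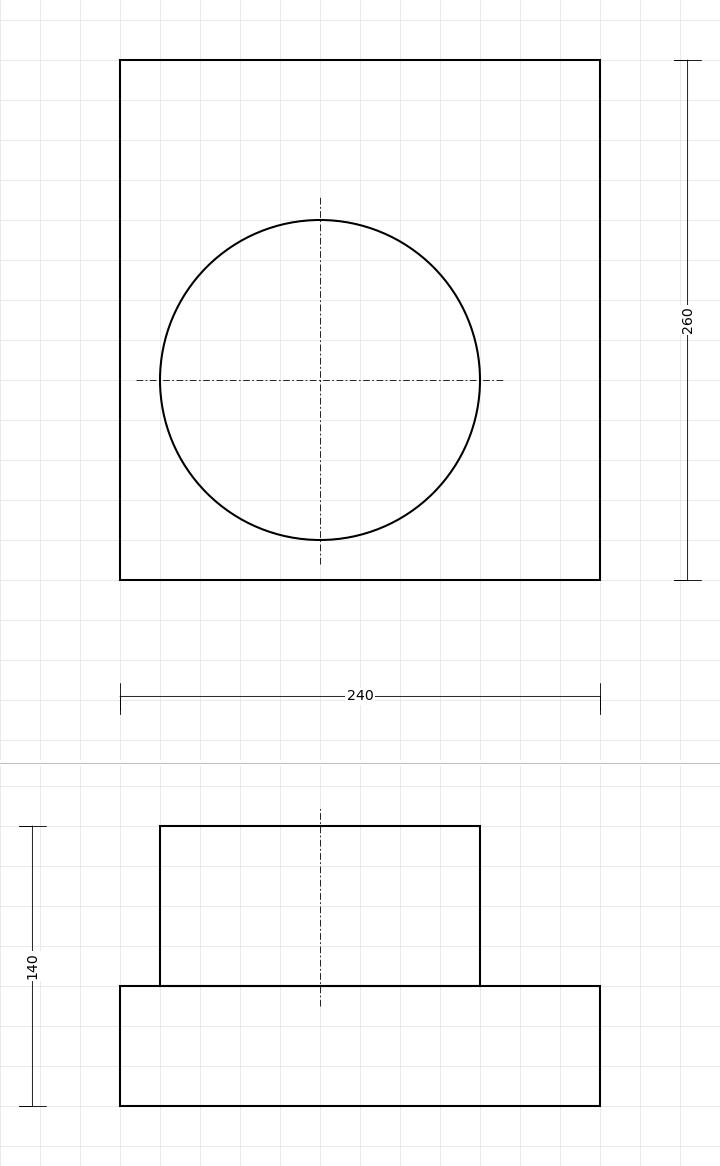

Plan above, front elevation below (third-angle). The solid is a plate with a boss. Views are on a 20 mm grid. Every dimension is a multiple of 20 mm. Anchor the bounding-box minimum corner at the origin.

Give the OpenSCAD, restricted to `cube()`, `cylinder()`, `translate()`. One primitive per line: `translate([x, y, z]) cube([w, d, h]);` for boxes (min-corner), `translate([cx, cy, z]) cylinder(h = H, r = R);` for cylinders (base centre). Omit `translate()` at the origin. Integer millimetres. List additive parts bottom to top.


cube([240, 260, 60]);
translate([100, 100, 60]) cylinder(h = 80, r = 80);
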